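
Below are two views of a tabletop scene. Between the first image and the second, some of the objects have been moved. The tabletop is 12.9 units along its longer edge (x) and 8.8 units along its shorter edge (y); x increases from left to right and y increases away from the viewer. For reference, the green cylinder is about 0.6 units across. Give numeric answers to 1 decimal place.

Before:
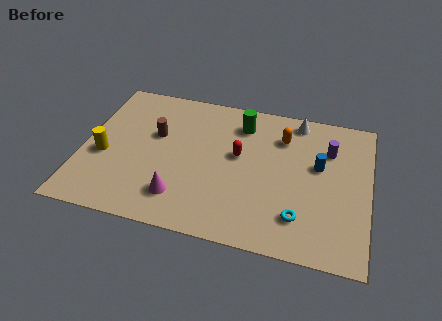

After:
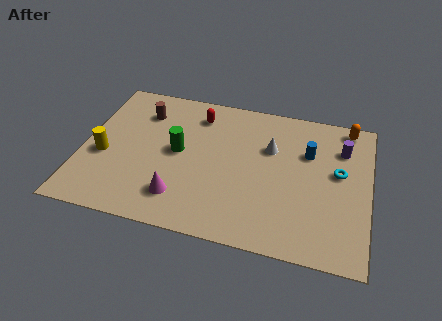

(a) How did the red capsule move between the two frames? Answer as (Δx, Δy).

(-2.0, 2.1)

The red capsule started near (7.0, 5.0) and ended near (5.0, 7.1).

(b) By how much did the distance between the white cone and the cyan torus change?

-2.6

Before: roughly 5.8 units apart; after: 3.2. That's 2.6 units closer together.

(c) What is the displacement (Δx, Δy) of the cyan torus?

(1.6, 3.0)

The cyan torus was at about (9.9, 2.0) and moved to about (11.5, 5.0).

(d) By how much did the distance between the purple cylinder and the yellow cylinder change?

+0.6

Before: roughly 10.4 units apart; after: 11.0. That's 0.6 units further apart.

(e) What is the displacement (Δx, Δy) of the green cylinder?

(-2.7, -2.4)

From the two frames, the green cylinder sits at roughly (7.0, 7.0) before and (4.3, 4.6) after.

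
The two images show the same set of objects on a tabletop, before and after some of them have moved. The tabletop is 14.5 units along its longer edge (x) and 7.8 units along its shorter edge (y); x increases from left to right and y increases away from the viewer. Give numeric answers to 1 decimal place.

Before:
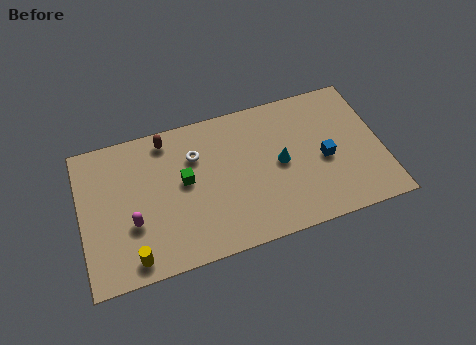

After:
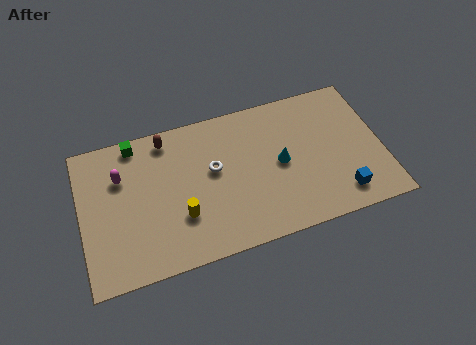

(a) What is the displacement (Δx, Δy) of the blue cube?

(0.6, -2.1)

From the two frames, the blue cube sits at roughly (11.7, 3.5) before and (12.3, 1.4) after.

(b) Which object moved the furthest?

the green cube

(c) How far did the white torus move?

1.3

The white torus was near (5.6, 5.5) before and (6.4, 4.5) after, so it travelled √(0.8² + 1.0²) ≈ 1.3 units.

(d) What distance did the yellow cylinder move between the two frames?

2.8

From (2.3, 1.0) to (4.7, 2.5), the yellow cylinder covered √(2.4² + 1.5²) ≈ 2.8 units.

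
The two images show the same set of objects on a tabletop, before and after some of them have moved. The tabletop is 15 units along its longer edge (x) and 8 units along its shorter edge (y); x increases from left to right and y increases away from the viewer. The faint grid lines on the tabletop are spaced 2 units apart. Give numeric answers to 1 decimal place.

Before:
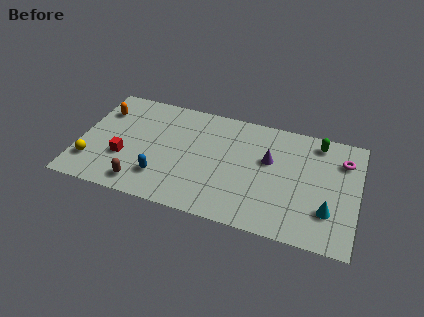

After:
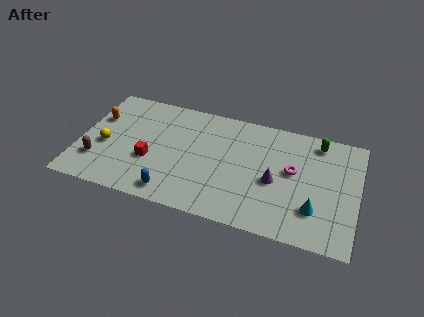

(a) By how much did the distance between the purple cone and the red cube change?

-1.3

Before: roughly 8.0 units apart; after: 6.7. That's 1.3 units closer together.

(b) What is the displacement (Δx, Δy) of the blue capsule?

(0.7, -0.9)

From the two frames, the blue capsule sits at roughly (4.6, 2.0) before and (5.3, 1.1) after.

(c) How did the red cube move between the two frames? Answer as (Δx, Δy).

(1.4, 0.2)

From the two frames, the red cube sits at roughly (2.5, 2.8) before and (3.9, 3.0) after.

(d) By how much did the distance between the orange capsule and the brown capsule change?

-2.3

Before: roughly 5.4 units apart; after: 3.1. That's 2.3 units closer together.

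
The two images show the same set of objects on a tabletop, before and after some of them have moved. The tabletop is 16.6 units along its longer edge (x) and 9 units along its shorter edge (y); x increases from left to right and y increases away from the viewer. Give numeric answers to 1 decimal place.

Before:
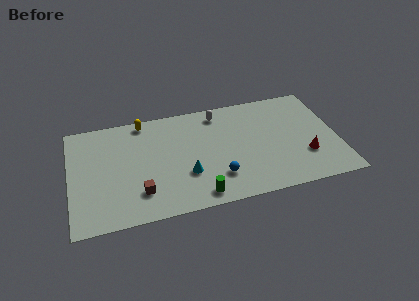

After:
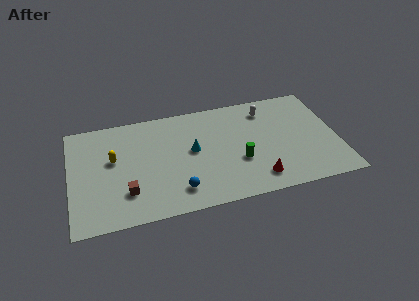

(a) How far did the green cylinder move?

3.5

The green cylinder was near (7.7, 1.1) before and (10.4, 3.3) after, so it travelled √(2.7² + 2.2²) ≈ 3.5 units.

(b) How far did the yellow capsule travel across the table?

3.4

The yellow capsule moved from about (4.7, 8.1) to (2.7, 5.3), a distance of √(2.0² + 2.8²) ≈ 3.4.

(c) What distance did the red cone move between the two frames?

3.3

The red cone was near (14.5, 2.8) before and (11.4, 1.6) after, so it travelled √(3.1² + 1.2²) ≈ 3.3 units.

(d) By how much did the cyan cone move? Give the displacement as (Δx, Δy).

(0.5, 1.9)

From the two frames, the cyan cone sits at roughly (7.1, 3.0) before and (7.6, 4.9) after.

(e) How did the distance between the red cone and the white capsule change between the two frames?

-1.3

The distance was about 7.1 in the first image and 5.8 in the second, so they moved 1.3 units closer together.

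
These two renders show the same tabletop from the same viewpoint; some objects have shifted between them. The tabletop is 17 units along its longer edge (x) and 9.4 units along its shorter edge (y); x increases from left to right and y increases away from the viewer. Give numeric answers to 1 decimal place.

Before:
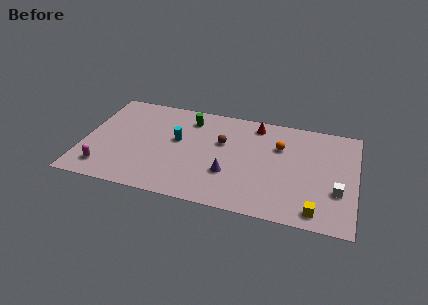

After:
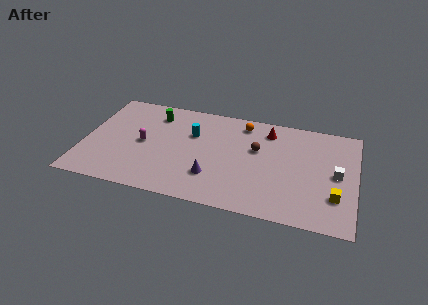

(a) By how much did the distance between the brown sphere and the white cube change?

-2.7

They were about 7.8 units apart before and 5.1 after — 2.7 units closer together.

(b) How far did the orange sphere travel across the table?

2.9

From (12.2, 6.4) to (9.8, 8.0), the orange sphere covered √(2.4² + 1.6²) ≈ 2.9 units.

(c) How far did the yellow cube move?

1.9

The yellow cube moved from about (14.7, 1.2) to (15.8, 2.7), a distance of √(1.1² + 1.5²) ≈ 1.9.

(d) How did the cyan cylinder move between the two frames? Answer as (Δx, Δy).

(0.9, 0.8)

The cyan cylinder started near (5.8, 5.4) and ended near (6.7, 6.2).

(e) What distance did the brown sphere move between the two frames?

2.2

From (8.6, 5.9) to (10.8, 5.8), the brown sphere covered √(2.2² + 0.1²) ≈ 2.2 units.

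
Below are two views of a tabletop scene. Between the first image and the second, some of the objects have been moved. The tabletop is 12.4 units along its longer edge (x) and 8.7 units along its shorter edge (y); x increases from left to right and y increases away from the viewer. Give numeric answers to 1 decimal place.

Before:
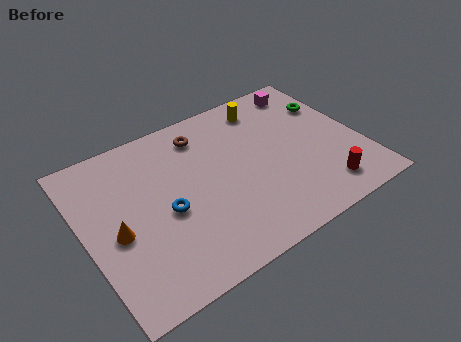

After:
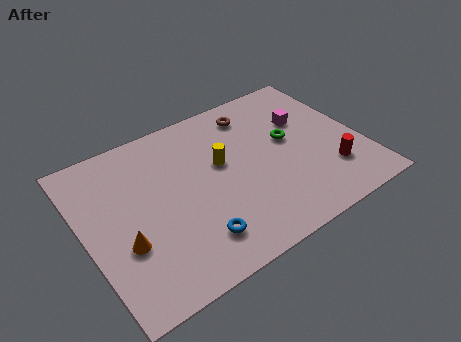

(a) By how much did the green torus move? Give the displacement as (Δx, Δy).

(-2.2, -1.2)

From the two frames, the green torus sits at roughly (11.5, 6.1) before and (9.3, 4.9) after.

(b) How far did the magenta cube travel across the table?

1.9

The magenta cube moved from about (10.7, 7.5) to (10.2, 5.7), a distance of √(0.5² + 1.8²) ≈ 1.9.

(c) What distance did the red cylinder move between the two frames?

0.9

The red cylinder moved from about (10.2, 1.5) to (10.7, 2.3), a distance of √(0.5² + 0.8²) ≈ 0.9.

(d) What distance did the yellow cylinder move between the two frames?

3.3

From (8.7, 7.3) to (6.2, 5.1), the yellow cylinder covered √(2.5² + 2.2²) ≈ 3.3 units.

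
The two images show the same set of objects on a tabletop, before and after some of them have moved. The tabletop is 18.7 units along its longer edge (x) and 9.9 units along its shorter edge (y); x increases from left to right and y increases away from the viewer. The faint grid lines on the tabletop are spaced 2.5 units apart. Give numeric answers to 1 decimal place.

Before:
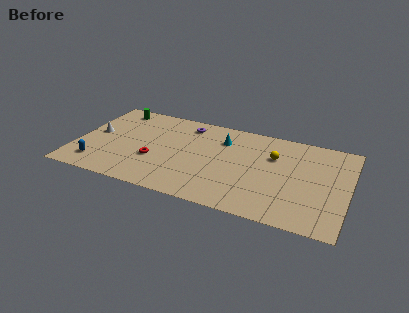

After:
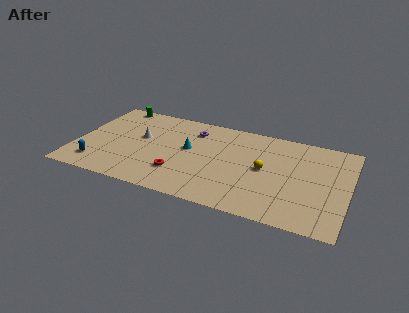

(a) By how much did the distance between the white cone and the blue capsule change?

+1.3

Before: roughly 3.4 units apart; after: 4.7. That's 1.3 units further apart.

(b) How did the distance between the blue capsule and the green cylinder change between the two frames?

+0.5

The distance was about 6.7 in the first image and 7.2 in the second, so they moved 0.5 units further apart.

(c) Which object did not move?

the blue capsule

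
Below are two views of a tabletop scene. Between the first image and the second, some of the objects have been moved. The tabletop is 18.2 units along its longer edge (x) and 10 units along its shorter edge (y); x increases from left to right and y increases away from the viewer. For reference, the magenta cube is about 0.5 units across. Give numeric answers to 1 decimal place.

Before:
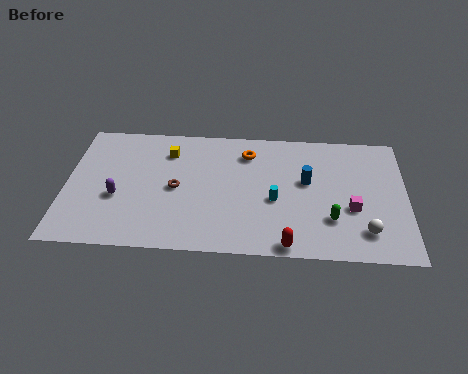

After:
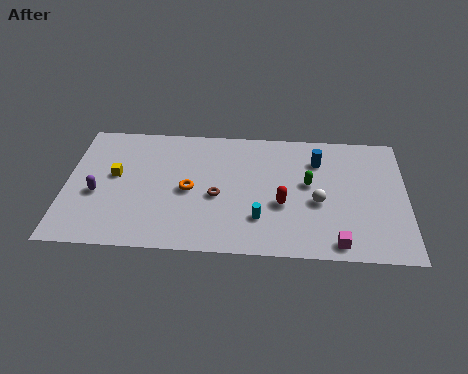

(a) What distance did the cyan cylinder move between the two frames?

1.7

From (11.2, 4.2) to (10.4, 2.7), the cyan cylinder covered √(0.8² + 1.5²) ≈ 1.7 units.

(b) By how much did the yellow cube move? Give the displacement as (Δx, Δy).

(-2.8, -2.1)

The yellow cube was at about (5.4, 7.7) and moved to about (2.6, 5.6).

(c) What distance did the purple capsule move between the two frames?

1.1

From (2.8, 3.9) to (1.7, 4.1), the purple capsule covered √(1.1² + 0.2²) ≈ 1.1 units.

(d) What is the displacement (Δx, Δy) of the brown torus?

(2.2, -0.5)

From the two frames, the brown torus sits at roughly (5.9, 4.8) before and (8.1, 4.3) after.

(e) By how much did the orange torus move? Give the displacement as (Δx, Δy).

(-3.1, -3.2)

From the two frames, the orange torus sits at roughly (9.7, 7.9) before and (6.6, 4.7) after.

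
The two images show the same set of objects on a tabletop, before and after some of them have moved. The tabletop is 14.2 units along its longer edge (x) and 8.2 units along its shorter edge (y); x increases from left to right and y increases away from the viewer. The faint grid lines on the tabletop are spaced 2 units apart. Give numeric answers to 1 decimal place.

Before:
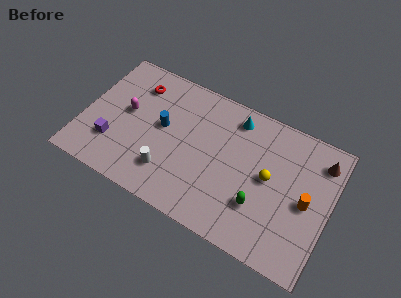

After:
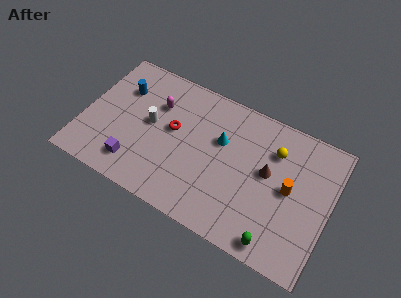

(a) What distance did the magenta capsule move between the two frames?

2.0

From (2.4, 4.5) to (4.0, 5.7), the magenta capsule covered √(1.6² + 1.2²) ≈ 2.0 units.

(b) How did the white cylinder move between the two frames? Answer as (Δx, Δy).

(-1.4, 2.4)

The white cylinder was at about (5.2, 2.0) and moved to about (3.8, 4.4).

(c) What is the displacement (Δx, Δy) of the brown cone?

(-2.8, -2.0)

The brown cone started near (13.4, 6.6) and ended near (10.6, 4.6).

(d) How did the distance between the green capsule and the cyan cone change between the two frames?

+0.9

They were about 4.8 units apart before and 5.7 after — 0.9 units further apart.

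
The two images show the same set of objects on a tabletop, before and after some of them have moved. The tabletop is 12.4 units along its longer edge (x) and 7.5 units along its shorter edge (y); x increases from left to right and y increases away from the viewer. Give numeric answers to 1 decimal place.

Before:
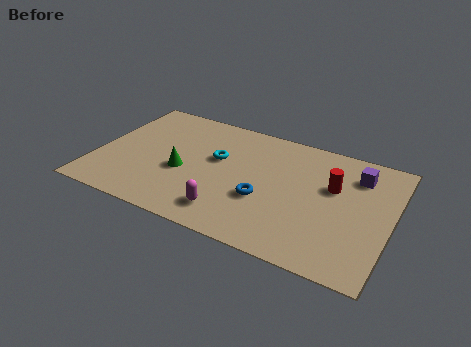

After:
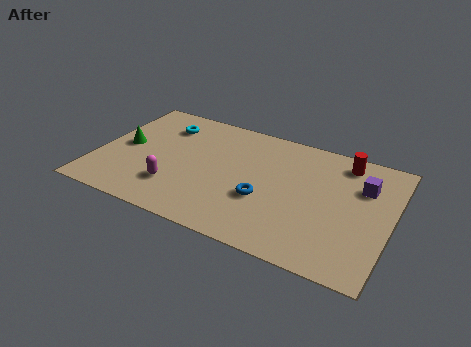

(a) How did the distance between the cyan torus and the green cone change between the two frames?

+0.5

The distance was about 1.9 in the first image and 2.4 in the second, so they moved 0.5 units further apart.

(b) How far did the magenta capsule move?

2.5

The magenta capsule moved from about (5.9, 1.4) to (3.5, 2.0), a distance of √(2.4² + 0.6²) ≈ 2.5.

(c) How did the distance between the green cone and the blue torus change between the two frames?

+2.7

Before: roughly 3.5 units apart; after: 6.2. That's 2.7 units further apart.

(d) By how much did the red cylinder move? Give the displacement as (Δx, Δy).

(0.3, 1.7)

From the two frames, the red cylinder sits at roughly (9.9, 4.7) before and (10.2, 6.4) after.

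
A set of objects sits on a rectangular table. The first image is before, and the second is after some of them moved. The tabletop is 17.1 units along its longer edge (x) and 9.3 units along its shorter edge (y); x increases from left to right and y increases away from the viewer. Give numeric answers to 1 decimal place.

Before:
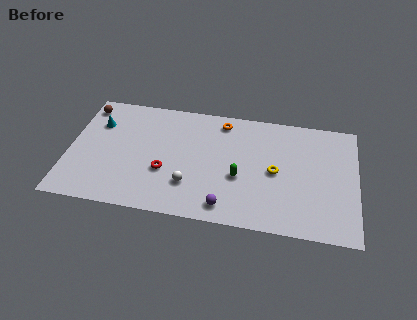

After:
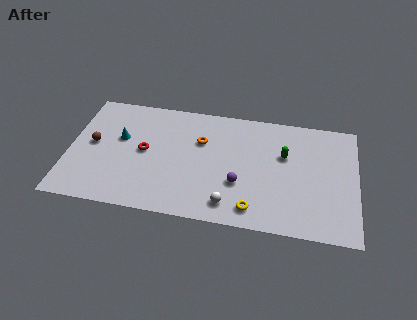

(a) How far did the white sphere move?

2.6

The white sphere was near (7.3, 2.6) before and (9.7, 1.5) after, so it travelled √(2.4² + 1.1²) ≈ 2.6 units.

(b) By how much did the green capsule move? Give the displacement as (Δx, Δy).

(2.6, 2.2)

From the two frames, the green capsule sits at roughly (10.2, 3.7) before and (12.8, 5.9) after.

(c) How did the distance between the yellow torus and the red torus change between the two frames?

+0.8

The distance was about 6.6 in the first image and 7.4 in the second, so they moved 0.8 units further apart.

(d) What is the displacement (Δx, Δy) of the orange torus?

(-1.2, -1.8)

The orange torus was at about (9.0, 8.0) and moved to about (7.8, 6.2).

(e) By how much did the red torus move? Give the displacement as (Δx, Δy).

(-1.3, 1.4)

From the two frames, the red torus sits at roughly (5.8, 3.4) before and (4.5, 4.8) after.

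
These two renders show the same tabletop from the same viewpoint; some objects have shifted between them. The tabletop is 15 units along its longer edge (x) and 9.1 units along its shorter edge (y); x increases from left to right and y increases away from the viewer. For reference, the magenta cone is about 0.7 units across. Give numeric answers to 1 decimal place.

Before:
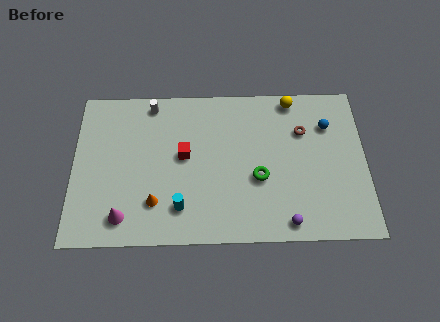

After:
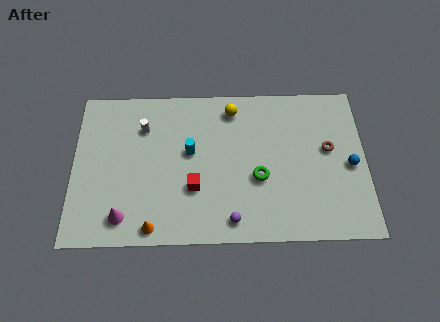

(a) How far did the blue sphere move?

2.6

The blue sphere moved from about (13.1, 6.6) to (14.2, 4.2), a distance of √(1.1² + 2.4²) ≈ 2.6.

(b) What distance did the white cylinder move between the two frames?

1.5

The white cylinder was near (4.0, 8.1) before and (3.6, 6.7) after, so it travelled √(0.4² + 1.4²) ≈ 1.5 units.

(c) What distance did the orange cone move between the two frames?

1.4

The orange cone was near (4.2, 2.3) before and (4.1, 0.9) after, so it travelled √(0.1² + 1.4²) ≈ 1.4 units.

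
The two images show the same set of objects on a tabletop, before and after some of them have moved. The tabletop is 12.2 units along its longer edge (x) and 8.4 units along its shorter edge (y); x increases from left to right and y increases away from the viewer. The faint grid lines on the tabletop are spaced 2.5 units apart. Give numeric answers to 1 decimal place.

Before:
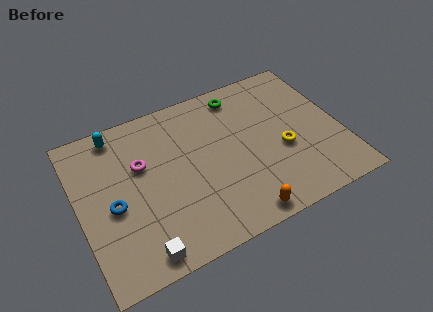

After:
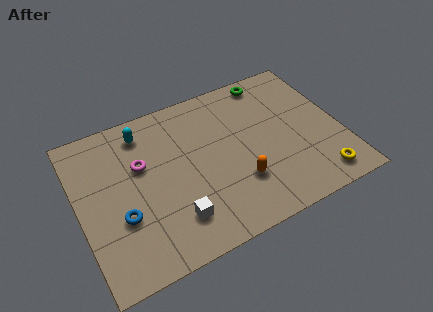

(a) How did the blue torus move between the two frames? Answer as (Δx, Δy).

(0.3, -0.7)

From the two frames, the blue torus sits at roughly (1.5, 3.7) before and (1.8, 3.0) after.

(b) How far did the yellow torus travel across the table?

2.6

The yellow torus was near (9.4, 3.4) before and (10.8, 1.2) after, so it travelled √(1.4² + 2.2²) ≈ 2.6 units.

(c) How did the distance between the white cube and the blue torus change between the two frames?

-0.4

They were about 2.9 units apart before and 2.5 after — 0.4 units closer together.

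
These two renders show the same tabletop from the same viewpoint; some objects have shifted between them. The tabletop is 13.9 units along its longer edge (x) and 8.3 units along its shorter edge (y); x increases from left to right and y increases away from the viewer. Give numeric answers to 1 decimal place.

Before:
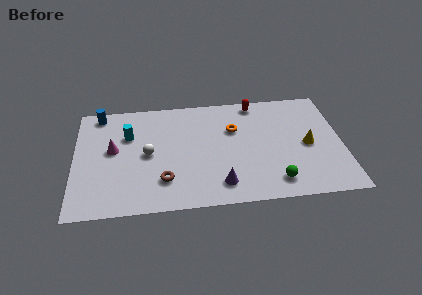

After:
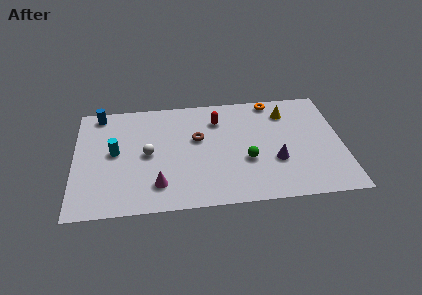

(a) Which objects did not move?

the white sphere and the blue cylinder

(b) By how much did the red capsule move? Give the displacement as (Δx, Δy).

(-2.0, -1.1)

The red capsule started near (9.5, 7.4) and ended near (7.5, 6.3).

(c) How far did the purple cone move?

3.2

From (7.5, 1.5) to (10.4, 2.9), the purple cone covered √(2.9² + 1.4²) ≈ 3.2 units.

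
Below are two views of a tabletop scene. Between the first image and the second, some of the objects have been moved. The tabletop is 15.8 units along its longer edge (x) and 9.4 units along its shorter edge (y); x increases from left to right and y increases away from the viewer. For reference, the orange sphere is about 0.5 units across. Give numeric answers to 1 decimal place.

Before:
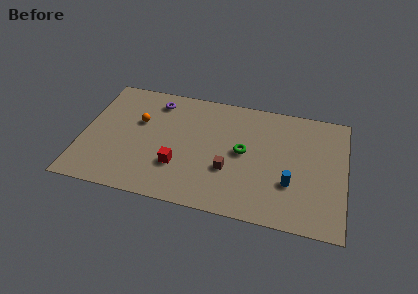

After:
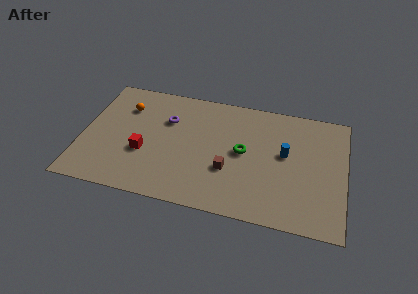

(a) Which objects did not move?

the green torus and the brown cube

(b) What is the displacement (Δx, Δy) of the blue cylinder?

(-0.4, 2.2)

The blue cylinder started near (12.6, 3.1) and ended near (12.2, 5.3).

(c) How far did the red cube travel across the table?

2.2

The red cube was near (5.9, 2.9) before and (3.8, 3.5) after, so it travelled √(2.1² + 0.6²) ≈ 2.2 units.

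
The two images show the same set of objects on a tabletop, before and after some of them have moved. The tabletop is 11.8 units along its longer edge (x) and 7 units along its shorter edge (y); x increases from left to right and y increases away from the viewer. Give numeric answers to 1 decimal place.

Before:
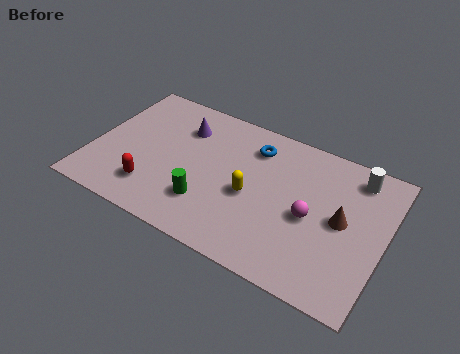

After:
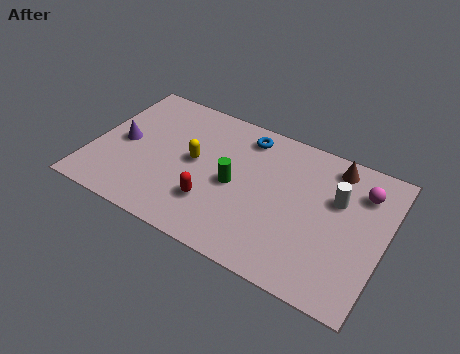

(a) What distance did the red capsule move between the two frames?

2.4

The red capsule moved from about (2.7, 1.6) to (5.1, 2.0), a distance of √(2.4² + 0.4²) ≈ 2.4.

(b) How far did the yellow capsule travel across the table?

2.5

From (6.5, 3.1) to (4.1, 3.7), the yellow capsule covered √(2.4² + 0.6²) ≈ 2.5 units.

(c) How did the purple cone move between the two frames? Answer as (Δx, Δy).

(-2.2, -1.8)

The purple cone was at about (3.4, 5.2) and moved to about (1.2, 3.4).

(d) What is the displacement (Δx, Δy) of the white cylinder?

(-0.6, -1.4)

The white cylinder was at about (10.4, 5.9) and moved to about (9.8, 4.5).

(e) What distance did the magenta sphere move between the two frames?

2.8

From (8.9, 3.2) to (10.7, 5.3), the magenta sphere covered √(1.8² + 2.1²) ≈ 2.8 units.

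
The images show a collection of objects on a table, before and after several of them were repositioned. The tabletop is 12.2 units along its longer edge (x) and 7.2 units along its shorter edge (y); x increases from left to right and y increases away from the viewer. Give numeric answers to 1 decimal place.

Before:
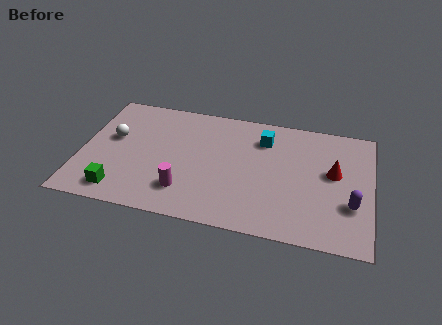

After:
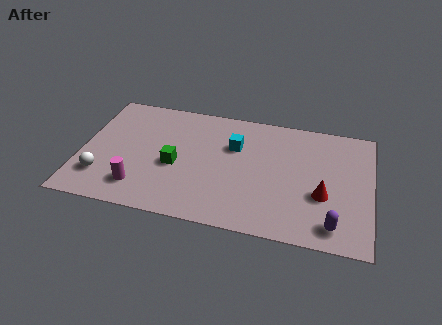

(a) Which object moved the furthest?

the green cube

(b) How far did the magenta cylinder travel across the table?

1.9

From (4.5, 1.7) to (2.6, 1.5), the magenta cylinder covered √(1.9² + 0.2²) ≈ 1.9 units.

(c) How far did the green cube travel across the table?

3.0

The green cube was near (1.8, 1.1) before and (4.0, 3.1) after, so it travelled √(2.2² + 2.0²) ≈ 3.0 units.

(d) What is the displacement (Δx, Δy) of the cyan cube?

(-1.2, -0.7)

From the two frames, the cyan cube sits at roughly (7.6, 5.5) before and (6.4, 4.8) after.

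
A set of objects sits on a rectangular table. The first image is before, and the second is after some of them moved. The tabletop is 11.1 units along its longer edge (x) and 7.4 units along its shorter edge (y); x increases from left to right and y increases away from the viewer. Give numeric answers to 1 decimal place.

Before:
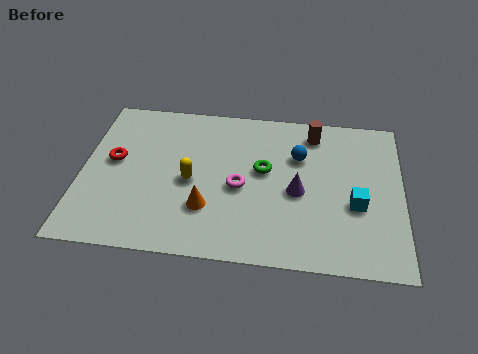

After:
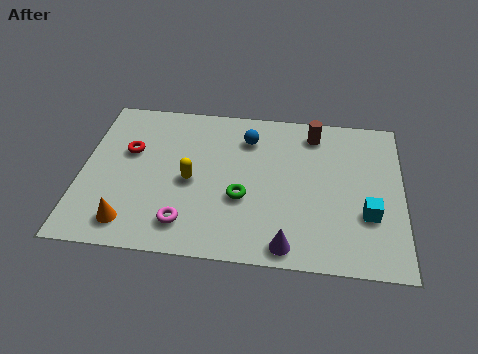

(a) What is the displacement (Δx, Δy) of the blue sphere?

(-1.8, 0.7)

The blue sphere started near (7.5, 5.0) and ended near (5.7, 5.7).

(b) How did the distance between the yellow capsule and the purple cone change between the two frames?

+0.6

The distance was about 3.7 in the first image and 4.3 in the second, so they moved 0.6 units further apart.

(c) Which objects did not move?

the yellow capsule and the brown cylinder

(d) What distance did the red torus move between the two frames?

0.7

From (1.1, 4.1) to (1.6, 4.6), the red torus covered √(0.5² + 0.5²) ≈ 0.7 units.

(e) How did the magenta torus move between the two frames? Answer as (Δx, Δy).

(-1.8, -1.9)

The magenta torus was at about (5.5, 3.3) and moved to about (3.7, 1.4).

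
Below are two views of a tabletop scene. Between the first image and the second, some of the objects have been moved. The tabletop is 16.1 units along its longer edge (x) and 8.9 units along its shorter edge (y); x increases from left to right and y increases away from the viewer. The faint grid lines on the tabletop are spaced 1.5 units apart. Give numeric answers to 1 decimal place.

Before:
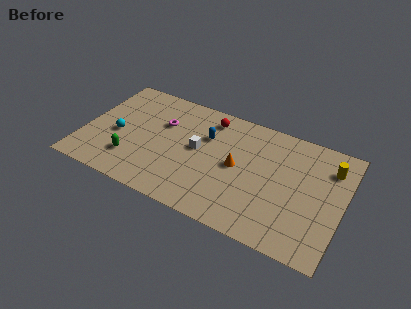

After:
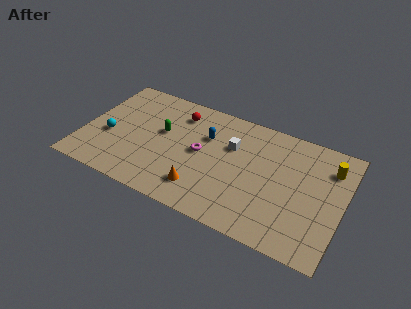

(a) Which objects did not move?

the yellow cylinder and the blue capsule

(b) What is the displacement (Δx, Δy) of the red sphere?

(-1.9, -0.4)

From the two frames, the red sphere sits at roughly (7.5, 7.5) before and (5.6, 7.1) after.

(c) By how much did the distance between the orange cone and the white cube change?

+1.7

Before: roughly 2.5 units apart; after: 4.2. That's 1.7 units further apart.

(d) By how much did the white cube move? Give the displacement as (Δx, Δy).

(2.0, 1.1)

From the two frames, the white cube sits at roughly (7.1, 4.8) before and (9.1, 5.9) after.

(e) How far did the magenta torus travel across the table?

2.9

From (4.7, 5.9) to (7.3, 4.6), the magenta torus covered √(2.6² + 1.3²) ≈ 2.9 units.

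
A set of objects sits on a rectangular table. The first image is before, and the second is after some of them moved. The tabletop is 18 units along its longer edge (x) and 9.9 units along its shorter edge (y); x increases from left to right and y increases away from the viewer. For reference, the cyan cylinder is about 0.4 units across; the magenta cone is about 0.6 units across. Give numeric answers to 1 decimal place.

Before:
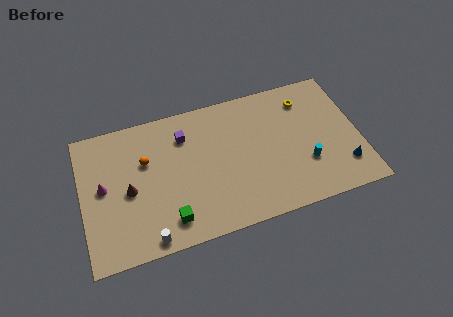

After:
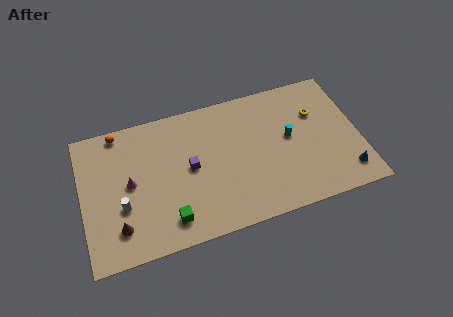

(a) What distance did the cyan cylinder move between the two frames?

2.4

From (14.4, 3.2) to (13.5, 5.4), the cyan cylinder covered √(0.9² + 2.2²) ≈ 2.4 units.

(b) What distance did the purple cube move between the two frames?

2.4

The purple cube moved from about (6.8, 7.5) to (7.0, 5.1), a distance of √(0.2² + 2.4²) ≈ 2.4.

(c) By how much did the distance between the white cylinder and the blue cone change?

+1.6

The distance was about 12.9 in the first image and 14.5 in the second, so they moved 1.6 units further apart.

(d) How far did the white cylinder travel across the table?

3.1

The white cylinder moved from about (4.0, 0.9) to (2.5, 3.6), a distance of √(1.5² + 2.7²) ≈ 3.1.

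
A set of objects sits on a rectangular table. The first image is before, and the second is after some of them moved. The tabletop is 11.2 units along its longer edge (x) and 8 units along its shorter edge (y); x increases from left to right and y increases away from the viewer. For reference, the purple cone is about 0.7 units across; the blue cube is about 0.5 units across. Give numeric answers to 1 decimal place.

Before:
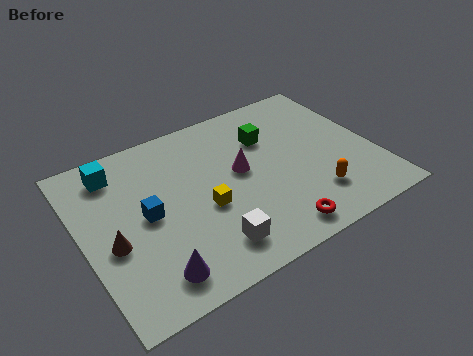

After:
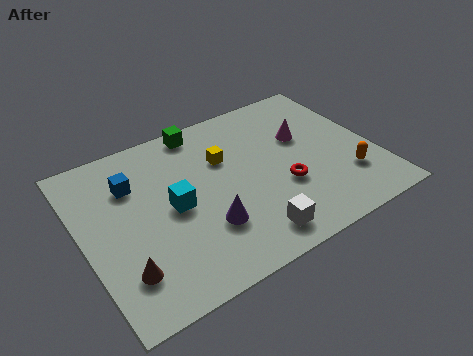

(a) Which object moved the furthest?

the cyan cube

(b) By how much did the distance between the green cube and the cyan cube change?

-2.2

They were about 5.9 units apart before and 3.7 after — 2.2 units closer together.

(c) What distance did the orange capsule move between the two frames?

1.4

The orange capsule moved from about (8.5, 1.9) to (9.9, 2.2), a distance of √(1.4² + 0.3²) ≈ 1.4.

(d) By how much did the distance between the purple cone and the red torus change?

-1.5

The distance was about 4.6 in the first image and 3.1 in the second, so they moved 1.5 units closer together.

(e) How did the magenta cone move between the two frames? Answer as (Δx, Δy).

(2.6, 0.6)

The magenta cone started near (6.1, 4.4) and ended near (8.7, 5.0).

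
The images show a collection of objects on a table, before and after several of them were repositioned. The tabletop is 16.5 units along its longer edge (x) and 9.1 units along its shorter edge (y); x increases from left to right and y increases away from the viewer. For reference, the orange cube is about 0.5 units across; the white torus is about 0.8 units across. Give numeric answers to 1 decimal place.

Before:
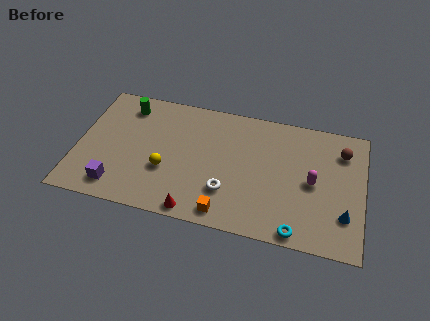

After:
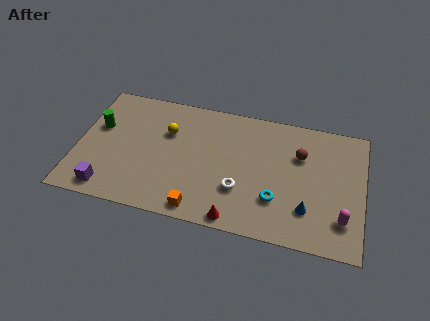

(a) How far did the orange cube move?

1.5

From (8.8, 1.1) to (7.3, 1.0), the orange cube covered √(1.5² + 0.1²) ≈ 1.5 units.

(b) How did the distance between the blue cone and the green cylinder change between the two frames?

-1.1

Before: roughly 13.8 units apart; after: 12.7. That's 1.1 units closer together.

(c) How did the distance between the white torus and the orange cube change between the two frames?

+1.4

Before: roughly 1.5 units apart; after: 2.9. That's 1.4 units further apart.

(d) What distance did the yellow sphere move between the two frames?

2.8

The yellow sphere was near (5.2, 3.3) before and (5.1, 6.1) after, so it travelled √(0.1² + 2.8²) ≈ 2.8 units.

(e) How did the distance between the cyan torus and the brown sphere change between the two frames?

-2.9

The distance was about 6.6 in the first image and 3.7 in the second, so they moved 2.9 units closer together.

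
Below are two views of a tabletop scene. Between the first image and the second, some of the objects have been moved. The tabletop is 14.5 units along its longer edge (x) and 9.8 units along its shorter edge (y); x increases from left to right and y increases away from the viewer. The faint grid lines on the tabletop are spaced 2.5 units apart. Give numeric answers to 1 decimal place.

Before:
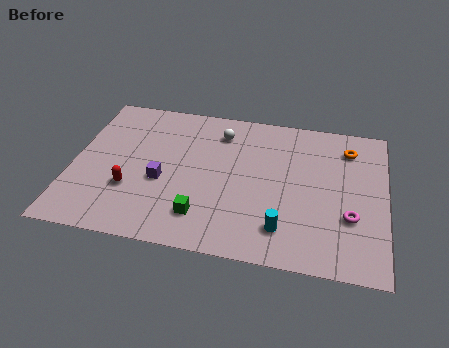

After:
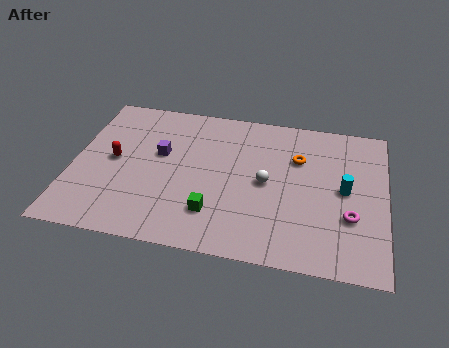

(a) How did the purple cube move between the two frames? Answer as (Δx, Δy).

(-0.2, 1.8)

The purple cube was at about (4.2, 4.0) and moved to about (4.0, 5.8).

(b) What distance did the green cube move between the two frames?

0.6

From (6.2, 2.1) to (6.7, 2.4), the green cube covered √(0.5² + 0.3²) ≈ 0.6 units.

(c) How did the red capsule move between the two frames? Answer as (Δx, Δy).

(-0.9, 1.8)

The red capsule was at about (2.8, 3.2) and moved to about (1.9, 5.0).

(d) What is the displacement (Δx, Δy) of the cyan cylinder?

(2.7, 3.0)

The cyan cylinder started near (9.9, 2.0) and ended near (12.6, 5.0).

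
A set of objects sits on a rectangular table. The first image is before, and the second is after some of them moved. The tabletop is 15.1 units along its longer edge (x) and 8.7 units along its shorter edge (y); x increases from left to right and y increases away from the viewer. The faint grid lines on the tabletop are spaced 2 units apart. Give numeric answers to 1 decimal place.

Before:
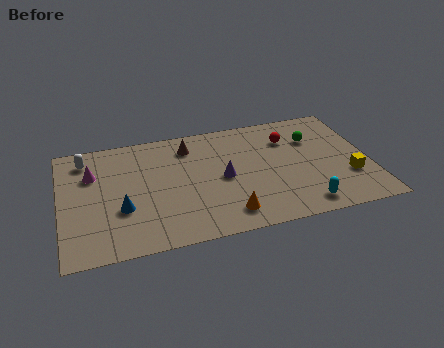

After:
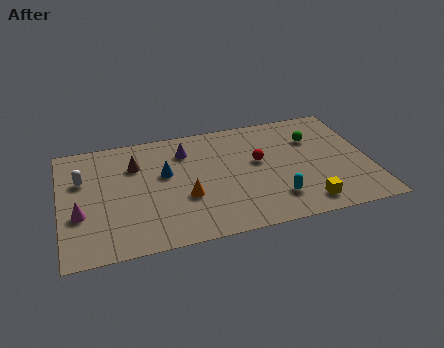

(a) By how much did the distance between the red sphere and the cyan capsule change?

-2.1

The distance was about 5.2 in the first image and 3.1 in the second, so they moved 2.1 units closer together.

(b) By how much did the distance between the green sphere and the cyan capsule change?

-0.3

They were about 5.0 units apart before and 4.7 after — 0.3 units closer together.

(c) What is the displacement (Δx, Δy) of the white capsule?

(-0.2, -1.5)

From the two frames, the white capsule sits at roughly (1.3, 7.2) before and (1.1, 5.7) after.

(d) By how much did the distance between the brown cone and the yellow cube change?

+0.7

They were about 8.7 units apart before and 9.4 after — 0.7 units further apart.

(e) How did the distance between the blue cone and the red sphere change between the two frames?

-4.4

Before: roughly 9.0 units apart; after: 4.6. That's 4.4 units closer together.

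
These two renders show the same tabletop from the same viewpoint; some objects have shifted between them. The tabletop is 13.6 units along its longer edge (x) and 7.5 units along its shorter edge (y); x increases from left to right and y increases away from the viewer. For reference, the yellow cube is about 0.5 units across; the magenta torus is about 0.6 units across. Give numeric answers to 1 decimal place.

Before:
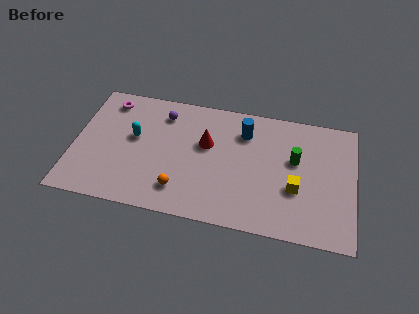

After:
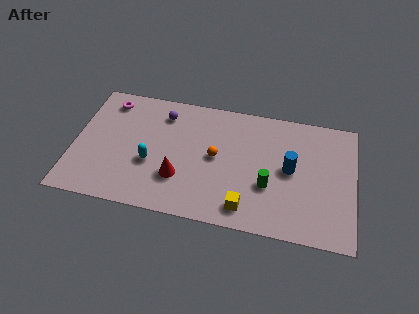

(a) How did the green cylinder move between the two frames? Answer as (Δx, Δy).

(-1.2, -1.8)

The green cylinder was at about (10.7, 4.5) and moved to about (9.5, 2.7).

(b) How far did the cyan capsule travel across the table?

1.7

From (2.9, 4.3) to (3.8, 2.9), the cyan capsule covered √(0.9² + 1.4²) ≈ 1.7 units.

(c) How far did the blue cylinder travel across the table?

2.9

From (8.2, 5.7) to (10.5, 3.9), the blue cylinder covered √(2.3² + 1.8²) ≈ 2.9 units.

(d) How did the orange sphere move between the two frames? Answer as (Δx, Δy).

(1.6, 2.3)

The orange sphere was at about (5.3, 1.6) and moved to about (6.9, 3.9).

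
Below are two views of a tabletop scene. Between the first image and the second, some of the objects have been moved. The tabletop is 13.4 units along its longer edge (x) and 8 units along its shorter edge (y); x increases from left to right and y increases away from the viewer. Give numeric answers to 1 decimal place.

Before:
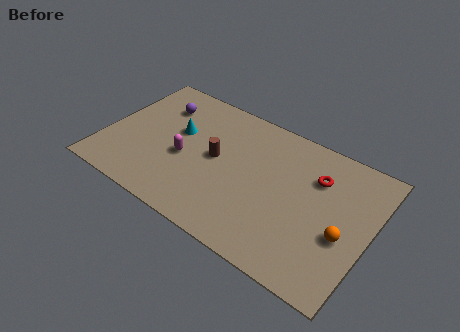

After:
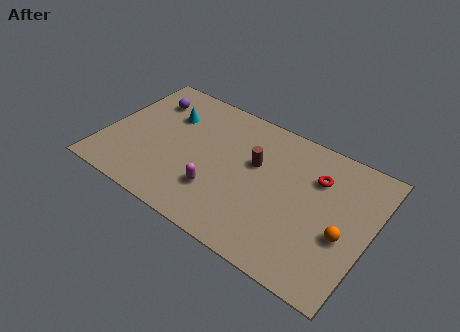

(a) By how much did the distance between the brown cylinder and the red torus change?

-2.0

They were about 5.1 units apart before and 3.1 after — 2.0 units closer together.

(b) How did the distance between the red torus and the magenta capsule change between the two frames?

-1.2

They were about 6.8 units apart before and 5.6 after — 1.2 units closer together.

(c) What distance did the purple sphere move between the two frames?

0.6

The purple sphere moved from about (2.3, 6.0) to (1.7, 6.1), a distance of √(0.6² + 0.1²) ≈ 0.6.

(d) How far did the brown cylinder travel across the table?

2.0

From (5.6, 4.2) to (7.5, 4.9), the brown cylinder covered √(1.9² + 0.7²) ≈ 2.0 units.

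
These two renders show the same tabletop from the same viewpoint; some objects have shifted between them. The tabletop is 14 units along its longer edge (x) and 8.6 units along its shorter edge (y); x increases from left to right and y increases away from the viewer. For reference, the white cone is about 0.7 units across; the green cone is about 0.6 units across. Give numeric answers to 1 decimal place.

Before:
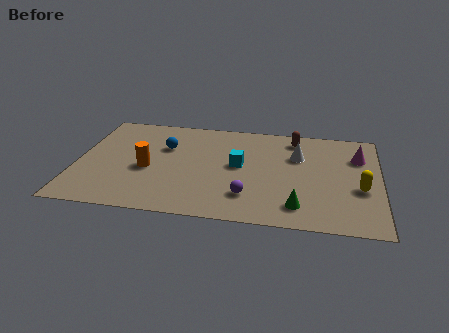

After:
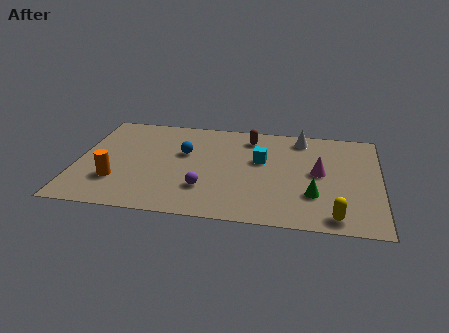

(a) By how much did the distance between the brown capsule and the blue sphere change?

-2.7

The distance was about 6.2 in the first image and 3.5 in the second, so they moved 2.7 units closer together.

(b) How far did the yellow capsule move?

2.6

The yellow capsule moved from about (13.1, 3.4) to (12.0, 1.0), a distance of √(1.1² + 2.4²) ≈ 2.6.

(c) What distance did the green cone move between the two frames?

1.2

The green cone was near (10.3, 1.6) before and (11.0, 2.6) after, so it travelled √(0.7² + 1.0²) ≈ 1.2 units.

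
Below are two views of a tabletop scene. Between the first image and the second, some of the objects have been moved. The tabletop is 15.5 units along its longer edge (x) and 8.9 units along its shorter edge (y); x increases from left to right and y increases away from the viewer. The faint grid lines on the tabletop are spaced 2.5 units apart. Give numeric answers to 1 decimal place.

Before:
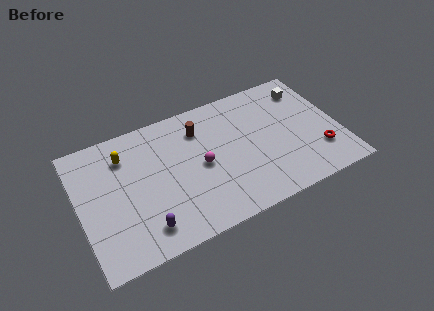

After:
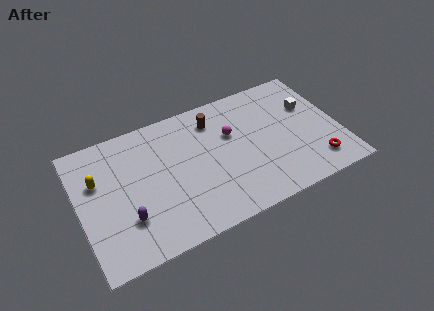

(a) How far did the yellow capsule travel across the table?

2.0

The yellow capsule moved from about (2.9, 6.8) to (1.2, 5.8), a distance of √(1.7² + 1.0²) ≈ 2.0.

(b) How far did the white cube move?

1.3

The white cube moved from about (14.0, 7.1) to (14.0, 5.8), a distance of √(0.0² + 1.3²) ≈ 1.3.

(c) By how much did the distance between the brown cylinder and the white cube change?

-0.8

They were about 6.6 units apart before and 5.8 after — 0.8 units closer together.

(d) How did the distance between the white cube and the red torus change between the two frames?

-0.6

The distance was about 4.7 in the first image and 4.1 in the second, so they moved 0.6 units closer together.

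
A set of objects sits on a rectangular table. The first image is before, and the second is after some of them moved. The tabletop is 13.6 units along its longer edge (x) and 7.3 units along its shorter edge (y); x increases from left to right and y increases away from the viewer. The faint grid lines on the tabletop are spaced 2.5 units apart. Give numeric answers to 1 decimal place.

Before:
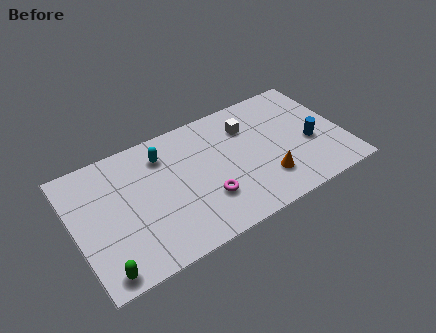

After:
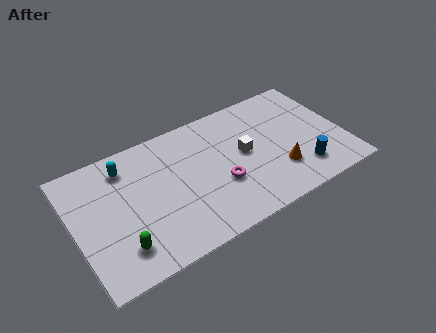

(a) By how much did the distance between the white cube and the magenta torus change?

-2.3

The distance was about 4.1 in the first image and 1.8 in the second, so they moved 2.3 units closer together.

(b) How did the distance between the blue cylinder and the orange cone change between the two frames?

-1.5

The distance was about 2.7 in the first image and 1.2 in the second, so they moved 1.5 units closer together.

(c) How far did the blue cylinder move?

1.6

From (11.9, 3.0) to (11.2, 1.6), the blue cylinder covered √(0.7² + 1.4²) ≈ 1.6 units.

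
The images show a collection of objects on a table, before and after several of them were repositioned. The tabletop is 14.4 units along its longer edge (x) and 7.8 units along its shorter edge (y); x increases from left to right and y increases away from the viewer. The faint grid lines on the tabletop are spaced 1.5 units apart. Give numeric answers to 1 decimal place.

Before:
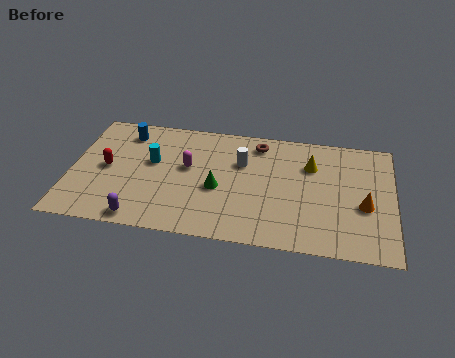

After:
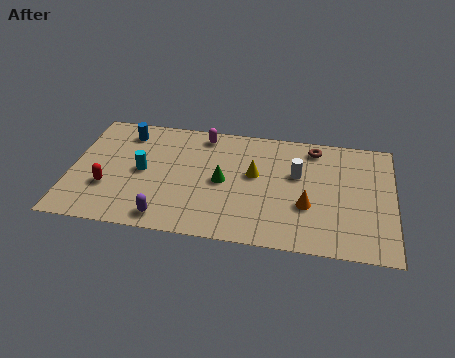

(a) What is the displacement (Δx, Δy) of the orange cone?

(-2.5, -0.4)

From the two frames, the orange cone sits at roughly (13.1, 3.2) before and (10.6, 2.8) after.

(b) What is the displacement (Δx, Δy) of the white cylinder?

(2.5, -0.4)

From the two frames, the white cylinder sits at roughly (7.6, 5.2) before and (10.1, 4.8) after.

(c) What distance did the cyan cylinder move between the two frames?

0.8

From (3.6, 4.6) to (3.2, 3.9), the cyan cylinder covered √(0.4² + 0.7²) ≈ 0.8 units.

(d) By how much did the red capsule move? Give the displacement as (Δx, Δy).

(0.1, -1.3)

The red capsule was at about (1.6, 3.9) and moved to about (1.7, 2.6).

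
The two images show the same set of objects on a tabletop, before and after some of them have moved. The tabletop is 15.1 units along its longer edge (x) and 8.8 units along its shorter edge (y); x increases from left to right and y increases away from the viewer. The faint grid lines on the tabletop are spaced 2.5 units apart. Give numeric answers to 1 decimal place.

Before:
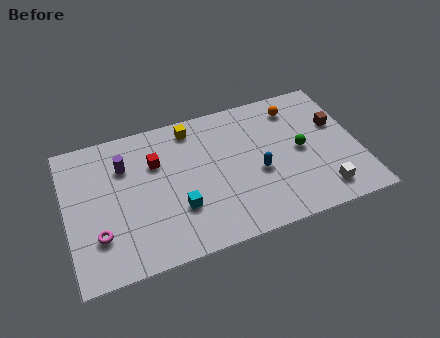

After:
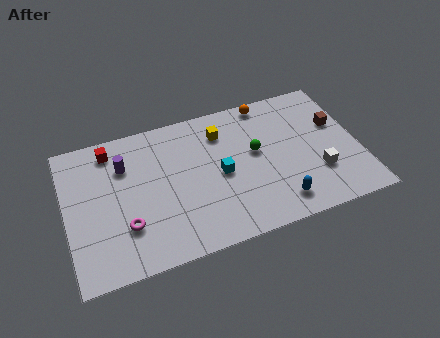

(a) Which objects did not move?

the purple cylinder and the brown cube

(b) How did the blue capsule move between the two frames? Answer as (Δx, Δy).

(0.8, -2.2)

The blue capsule was at about (9.8, 3.7) and moved to about (10.6, 1.5).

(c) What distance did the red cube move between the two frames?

2.7

The red cube moved from about (4.7, 6.0) to (2.5, 7.5), a distance of √(2.2² + 1.5²) ≈ 2.7.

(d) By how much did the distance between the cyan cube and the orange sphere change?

-3.1

Before: roughly 7.8 units apart; after: 4.7. That's 3.1 units closer together.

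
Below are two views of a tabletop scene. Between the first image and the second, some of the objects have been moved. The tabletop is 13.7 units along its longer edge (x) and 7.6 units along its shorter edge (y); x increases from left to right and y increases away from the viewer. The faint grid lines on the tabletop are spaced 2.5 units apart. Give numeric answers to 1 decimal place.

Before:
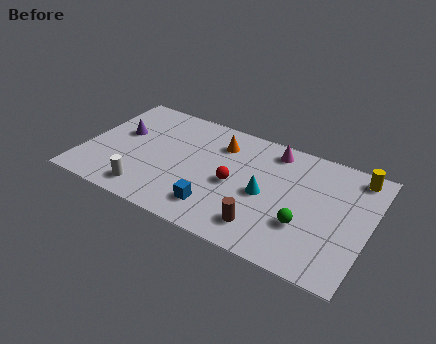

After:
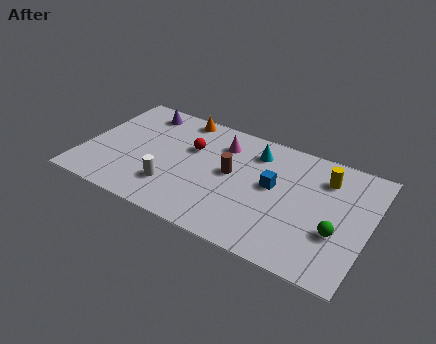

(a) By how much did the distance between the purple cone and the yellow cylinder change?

-2.3

Before: roughly 11.4 units apart; after: 9.1. That's 2.3 units closer together.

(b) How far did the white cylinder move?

1.4

The white cylinder moved from about (3.4, 1.2) to (4.5, 2.0), a distance of √(1.1² + 0.8²) ≈ 1.4.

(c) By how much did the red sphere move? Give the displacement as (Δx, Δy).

(-2.3, 1.4)

The red sphere started near (7.3, 3.5) and ended near (5.0, 4.9).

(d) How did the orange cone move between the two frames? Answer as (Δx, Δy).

(-2.1, 1.0)

The orange cone started near (6.3, 5.8) and ended near (4.2, 6.8).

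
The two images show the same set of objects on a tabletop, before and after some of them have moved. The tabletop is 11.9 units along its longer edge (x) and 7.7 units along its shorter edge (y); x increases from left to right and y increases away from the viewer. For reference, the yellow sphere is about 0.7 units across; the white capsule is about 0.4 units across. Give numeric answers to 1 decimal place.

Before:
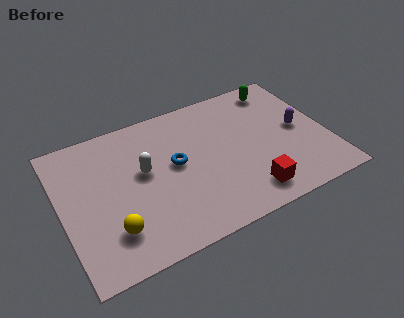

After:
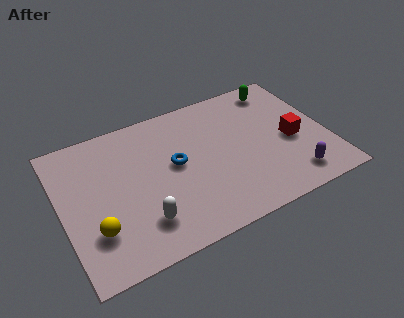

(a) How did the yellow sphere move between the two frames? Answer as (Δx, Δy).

(-0.7, 0.3)

The yellow sphere started near (2.0, 1.9) and ended near (1.3, 2.2).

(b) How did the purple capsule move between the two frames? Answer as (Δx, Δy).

(-0.7, -2.6)

The purple capsule started near (10.7, 3.9) and ended near (10.0, 1.3).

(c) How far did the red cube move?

3.1

The red cube was near (8.0, 1.3) before and (10.3, 3.4) after, so it travelled √(2.3² + 2.1²) ≈ 3.1 units.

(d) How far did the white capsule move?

2.6

The white capsule moved from about (3.7, 4.4) to (3.3, 1.8), a distance of √(0.4² + 2.6²) ≈ 2.6.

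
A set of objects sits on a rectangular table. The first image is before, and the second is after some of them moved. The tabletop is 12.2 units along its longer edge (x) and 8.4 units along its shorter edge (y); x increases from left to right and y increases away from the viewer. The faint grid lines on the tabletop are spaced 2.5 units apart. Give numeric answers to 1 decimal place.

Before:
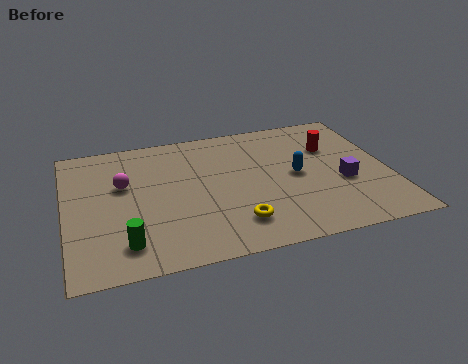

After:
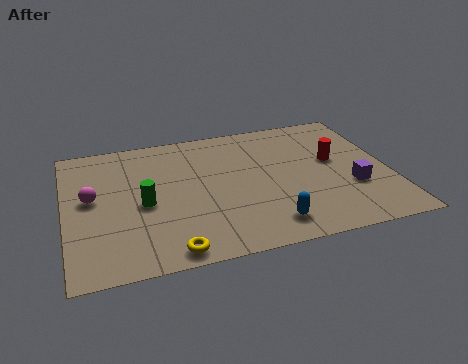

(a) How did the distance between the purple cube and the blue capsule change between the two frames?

+1.7

The distance was about 1.9 in the first image and 3.6 in the second, so they moved 1.7 units further apart.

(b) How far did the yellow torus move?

2.7

From (6.2, 1.8) to (3.7, 0.8), the yellow torus covered √(2.5² + 1.0²) ≈ 2.7 units.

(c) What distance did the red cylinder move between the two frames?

0.9

The red cylinder was near (10.2, 5.7) before and (10.2, 4.8) after, so it travelled √(0.0² + 0.9²) ≈ 0.9 units.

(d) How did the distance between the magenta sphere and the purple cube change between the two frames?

+1.4

Before: roughly 8.4 units apart; after: 9.8. That's 1.4 units further apart.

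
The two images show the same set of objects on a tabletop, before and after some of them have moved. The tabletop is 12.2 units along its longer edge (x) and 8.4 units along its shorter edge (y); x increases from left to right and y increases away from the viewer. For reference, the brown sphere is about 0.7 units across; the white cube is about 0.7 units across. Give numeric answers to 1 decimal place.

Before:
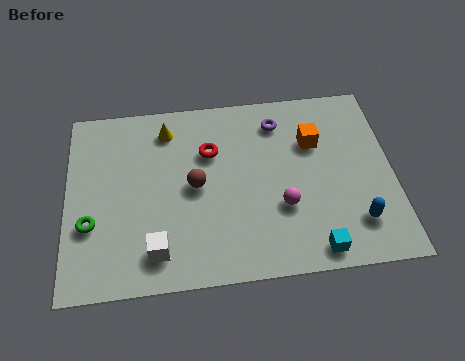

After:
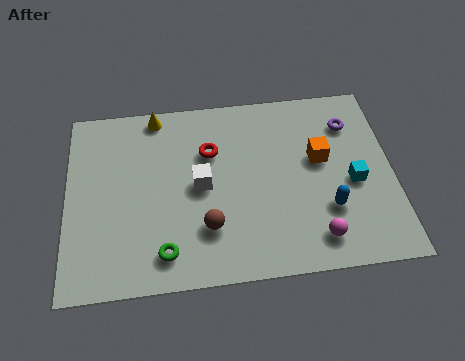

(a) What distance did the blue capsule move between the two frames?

1.2

The blue capsule moved from about (10.7, 1.9) to (9.7, 2.6), a distance of √(1.0² + 0.7²) ≈ 1.2.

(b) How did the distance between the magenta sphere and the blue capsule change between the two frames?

-1.6

Before: roughly 2.9 units apart; after: 1.3. That's 1.6 units closer together.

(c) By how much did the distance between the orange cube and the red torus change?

+0.3

Before: roughly 3.9 units apart; after: 4.2. That's 0.3 units further apart.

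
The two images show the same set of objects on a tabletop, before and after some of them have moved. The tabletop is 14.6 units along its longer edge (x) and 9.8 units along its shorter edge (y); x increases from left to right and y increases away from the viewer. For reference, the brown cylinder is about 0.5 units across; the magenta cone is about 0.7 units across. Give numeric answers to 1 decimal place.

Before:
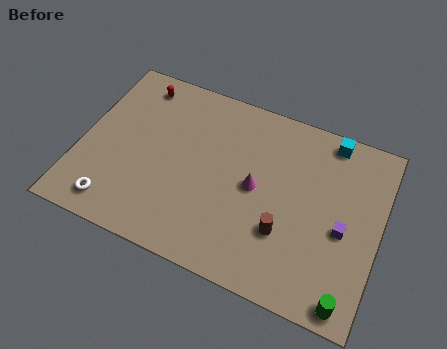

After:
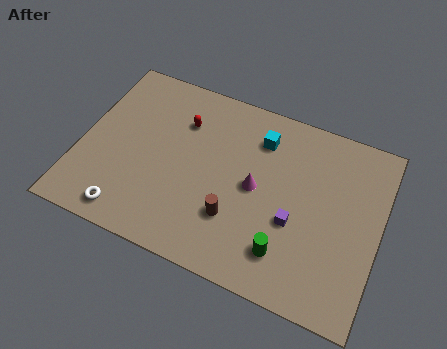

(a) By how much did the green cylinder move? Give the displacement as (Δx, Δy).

(-3.1, 1.2)

The green cylinder started near (13.5, 0.9) and ended near (10.4, 2.1).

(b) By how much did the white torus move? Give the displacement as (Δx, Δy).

(0.7, -0.2)

The white torus started near (2.1, 1.4) and ended near (2.8, 1.2).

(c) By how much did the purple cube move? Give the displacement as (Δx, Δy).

(-2.3, -0.5)

The purple cube was at about (12.9, 4.3) and moved to about (10.6, 3.8).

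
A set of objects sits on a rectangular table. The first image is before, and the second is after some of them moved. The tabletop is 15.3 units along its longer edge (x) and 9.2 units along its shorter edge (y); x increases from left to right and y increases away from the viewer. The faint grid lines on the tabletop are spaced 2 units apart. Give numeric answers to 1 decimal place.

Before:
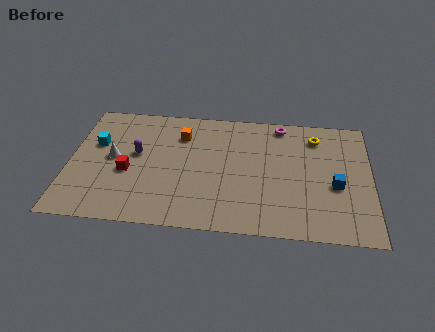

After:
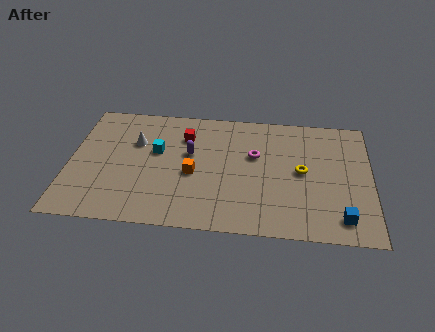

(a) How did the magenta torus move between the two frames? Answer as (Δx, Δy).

(-1.3, -2.5)

The magenta torus was at about (10.7, 8.2) and moved to about (9.4, 5.7).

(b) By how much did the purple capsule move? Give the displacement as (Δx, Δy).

(2.7, 0.3)

The purple capsule started near (3.4, 5.2) and ended near (6.1, 5.5).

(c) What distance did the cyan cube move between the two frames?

3.1

The cyan cube was near (1.3, 5.8) before and (4.4, 5.5) after, so it travelled √(3.1² + 0.3²) ≈ 3.1 units.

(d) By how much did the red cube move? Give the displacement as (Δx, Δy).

(2.8, 3.0)

The red cube was at about (3.0, 3.8) and moved to about (5.8, 6.8).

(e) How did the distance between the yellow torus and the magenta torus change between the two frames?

+0.6

Before: roughly 2.0 units apart; after: 2.6. That's 0.6 units further apart.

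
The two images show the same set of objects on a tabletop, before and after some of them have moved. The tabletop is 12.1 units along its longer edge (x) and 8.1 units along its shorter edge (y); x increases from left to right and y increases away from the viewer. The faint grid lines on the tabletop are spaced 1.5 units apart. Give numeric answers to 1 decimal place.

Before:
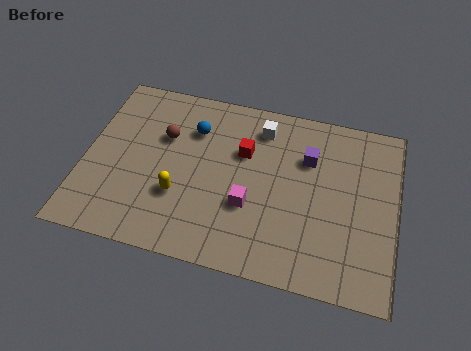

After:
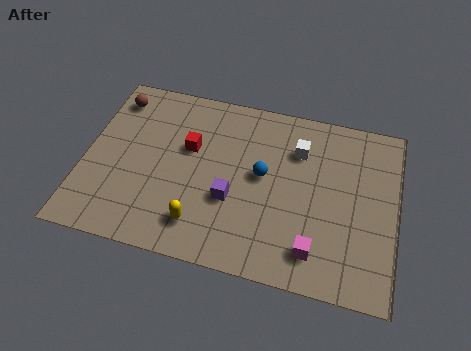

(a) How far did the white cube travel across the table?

1.7

The white cube moved from about (6.7, 6.6) to (8.2, 5.9), a distance of √(1.5² + 0.7²) ≈ 1.7.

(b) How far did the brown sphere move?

2.5

From (3.0, 5.3) to (0.9, 6.7), the brown sphere covered √(2.1² + 1.4²) ≈ 2.5 units.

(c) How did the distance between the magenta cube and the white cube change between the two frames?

+0.8

They were about 3.7 units apart before and 4.5 after — 0.8 units further apart.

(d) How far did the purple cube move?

3.8

From (8.6, 5.6) to (5.8, 3.0), the purple cube covered √(2.8² + 2.6²) ≈ 3.8 units.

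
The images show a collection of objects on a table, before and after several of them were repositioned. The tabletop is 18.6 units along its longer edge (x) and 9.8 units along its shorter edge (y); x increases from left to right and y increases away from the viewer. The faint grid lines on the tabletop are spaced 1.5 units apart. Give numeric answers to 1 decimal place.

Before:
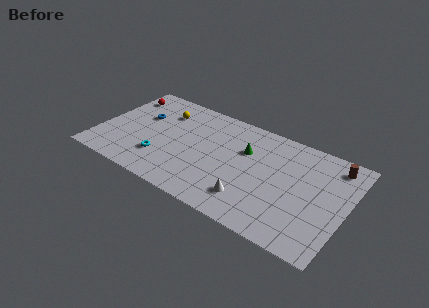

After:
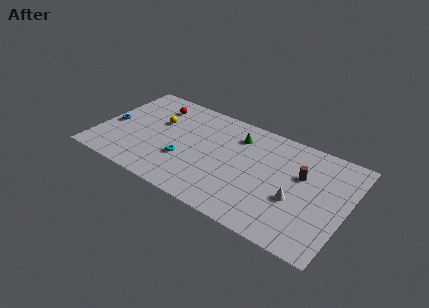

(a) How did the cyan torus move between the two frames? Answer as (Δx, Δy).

(1.7, 0.7)

The cyan torus was at about (5.0, 2.7) and moved to about (6.7, 3.4).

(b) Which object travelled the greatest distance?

the white cone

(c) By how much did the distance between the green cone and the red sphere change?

-3.4

The distance was about 9.8 in the first image and 6.4 in the second, so they moved 3.4 units closer together.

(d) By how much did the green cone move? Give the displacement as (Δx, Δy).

(-0.8, 1.1)

The green cone was at about (10.9, 6.5) and moved to about (10.1, 7.6).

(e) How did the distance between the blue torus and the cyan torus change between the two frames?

+1.8

They were about 4.1 units apart before and 5.9 after — 1.8 units further apart.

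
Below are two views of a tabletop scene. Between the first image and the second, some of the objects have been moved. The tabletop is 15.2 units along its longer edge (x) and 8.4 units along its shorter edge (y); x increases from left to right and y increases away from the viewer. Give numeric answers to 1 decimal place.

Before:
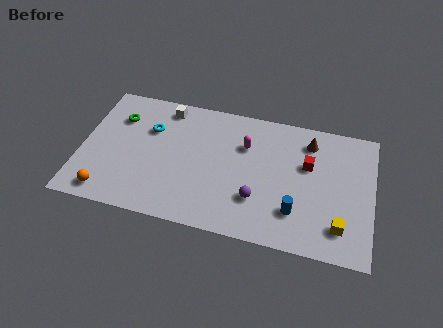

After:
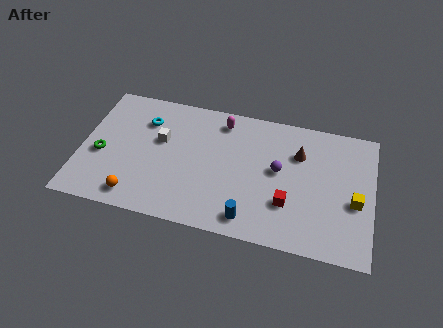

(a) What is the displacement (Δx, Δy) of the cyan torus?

(-0.3, 0.5)

The cyan torus was at about (3.5, 5.7) and moved to about (3.2, 6.2).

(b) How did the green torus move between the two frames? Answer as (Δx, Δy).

(-0.7, -2.6)

The green torus was at about (1.8, 6.1) and moved to about (1.1, 3.5).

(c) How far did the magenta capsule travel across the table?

1.8

From (8.5, 5.8) to (7.2, 7.1), the magenta capsule covered √(1.3² + 1.3²) ≈ 1.8 units.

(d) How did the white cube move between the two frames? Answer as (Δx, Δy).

(-0.1, -2.2)

From the two frames, the white cube sits at roughly (4.2, 7.3) before and (4.1, 5.1) after.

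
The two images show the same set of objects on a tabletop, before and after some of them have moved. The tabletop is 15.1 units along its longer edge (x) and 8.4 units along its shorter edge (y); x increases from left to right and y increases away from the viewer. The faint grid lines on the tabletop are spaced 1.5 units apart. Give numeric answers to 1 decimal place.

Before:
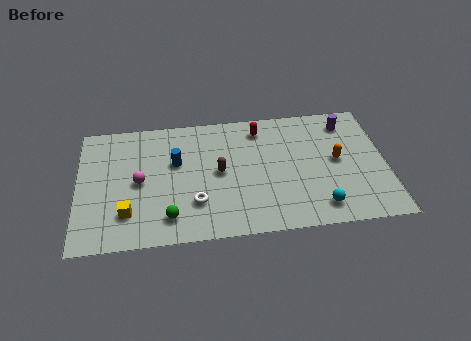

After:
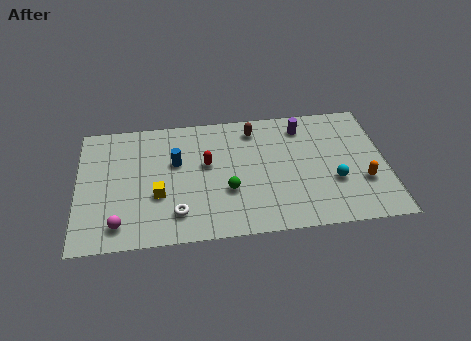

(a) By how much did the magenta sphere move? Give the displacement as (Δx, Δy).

(-1.0, -2.7)

The magenta sphere was at about (3.0, 4.1) and moved to about (2.0, 1.4).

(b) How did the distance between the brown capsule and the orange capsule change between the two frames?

+0.9

The distance was about 5.8 in the first image and 6.7 in the second, so they moved 0.9 units further apart.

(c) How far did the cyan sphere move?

1.8

The cyan sphere moved from about (11.7, 1.4) to (12.5, 3.0), a distance of √(0.8² + 1.6²) ≈ 1.8.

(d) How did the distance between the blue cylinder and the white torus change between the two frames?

+0.5

Before: roughly 2.9 units apart; after: 3.4. That's 0.5 units further apart.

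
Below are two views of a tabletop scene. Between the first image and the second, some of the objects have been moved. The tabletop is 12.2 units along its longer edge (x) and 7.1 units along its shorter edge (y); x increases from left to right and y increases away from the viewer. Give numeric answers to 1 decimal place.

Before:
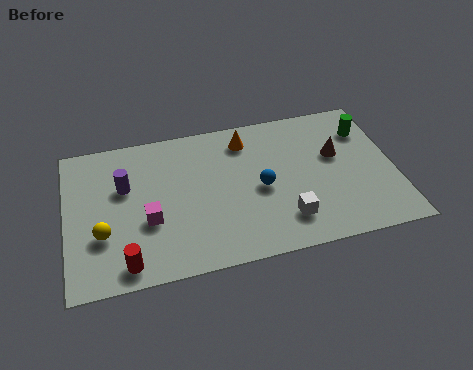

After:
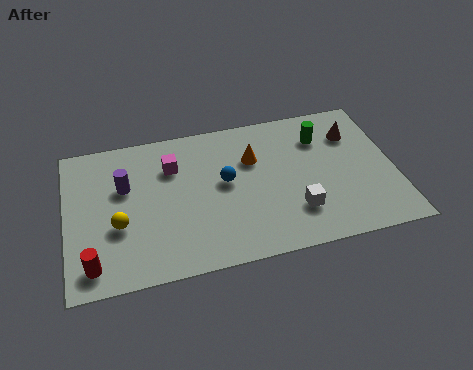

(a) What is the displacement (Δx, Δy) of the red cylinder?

(-1.2, 0.2)

The red cylinder started near (2.1, 0.9) and ended near (0.9, 1.1).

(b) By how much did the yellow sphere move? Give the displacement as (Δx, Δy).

(0.6, 0.3)

The yellow sphere was at about (1.3, 2.4) and moved to about (1.9, 2.7).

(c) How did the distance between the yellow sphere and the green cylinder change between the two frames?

-2.3

They were about 10.4 units apart before and 8.1 after — 2.3 units closer together.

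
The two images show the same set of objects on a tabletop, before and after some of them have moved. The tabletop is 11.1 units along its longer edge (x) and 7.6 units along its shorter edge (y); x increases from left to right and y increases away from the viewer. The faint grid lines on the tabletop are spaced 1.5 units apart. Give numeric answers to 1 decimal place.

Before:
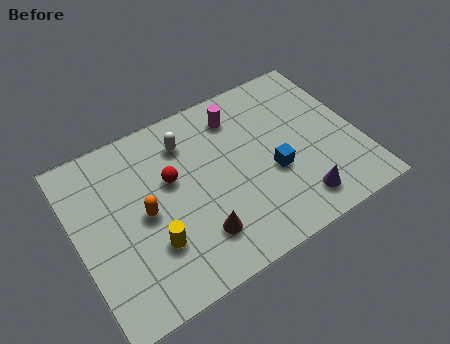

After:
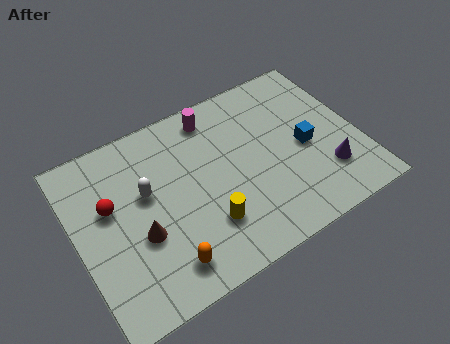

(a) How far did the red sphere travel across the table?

2.4

The red sphere moved from about (3.8, 4.6) to (1.4, 4.6), a distance of √(2.4² + 0.0²) ≈ 2.4.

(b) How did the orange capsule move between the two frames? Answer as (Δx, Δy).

(0.4, -2.4)

From the two frames, the orange capsule sits at roughly (2.6, 3.7) before and (3.0, 1.3) after.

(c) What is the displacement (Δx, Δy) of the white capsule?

(-1.8, -1.4)

From the two frames, the white capsule sits at roughly (4.6, 5.9) before and (2.8, 4.5) after.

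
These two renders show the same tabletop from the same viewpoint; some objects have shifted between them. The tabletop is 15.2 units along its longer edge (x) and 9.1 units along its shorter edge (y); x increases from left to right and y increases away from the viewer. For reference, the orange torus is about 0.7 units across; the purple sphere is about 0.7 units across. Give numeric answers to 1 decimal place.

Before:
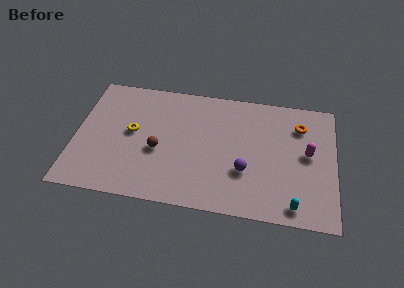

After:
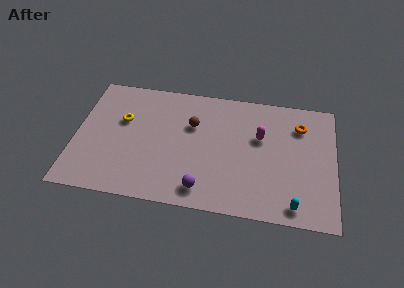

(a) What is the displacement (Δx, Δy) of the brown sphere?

(1.9, 2.2)

The brown sphere started near (4.9, 3.8) and ended near (6.8, 6.0).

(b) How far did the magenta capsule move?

2.9

From (13.6, 4.9) to (10.8, 5.7), the magenta capsule covered √(2.8² + 0.8²) ≈ 2.9 units.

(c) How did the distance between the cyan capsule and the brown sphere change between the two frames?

-0.6

They were about 8.4 units apart before and 7.8 after — 0.6 units closer together.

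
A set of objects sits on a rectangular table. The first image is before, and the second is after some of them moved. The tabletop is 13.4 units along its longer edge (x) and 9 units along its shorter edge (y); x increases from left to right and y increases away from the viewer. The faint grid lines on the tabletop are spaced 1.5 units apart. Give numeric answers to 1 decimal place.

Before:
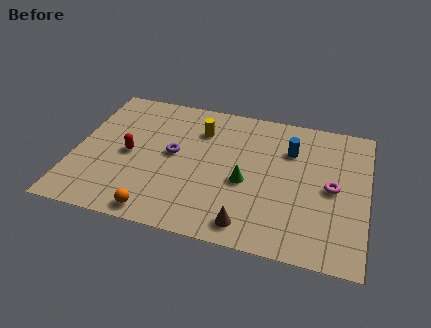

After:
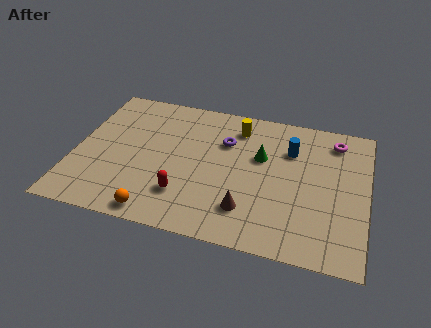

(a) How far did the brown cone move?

0.9

The brown cone was near (8.2, 1.2) before and (8.1, 2.1) after, so it travelled √(0.1² + 0.9²) ≈ 0.9 units.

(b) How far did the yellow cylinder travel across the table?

1.8

The yellow cylinder moved from about (5.6, 6.7) to (7.3, 7.3), a distance of √(1.7² + 0.6²) ≈ 1.8.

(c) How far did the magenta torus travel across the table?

3.1

From (11.8, 4.4) to (11.8, 7.5), the magenta torus covered √(0.0² + 3.1²) ≈ 3.1 units.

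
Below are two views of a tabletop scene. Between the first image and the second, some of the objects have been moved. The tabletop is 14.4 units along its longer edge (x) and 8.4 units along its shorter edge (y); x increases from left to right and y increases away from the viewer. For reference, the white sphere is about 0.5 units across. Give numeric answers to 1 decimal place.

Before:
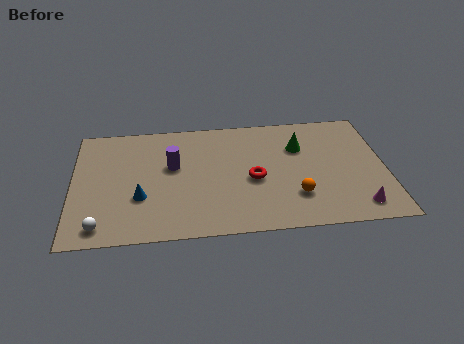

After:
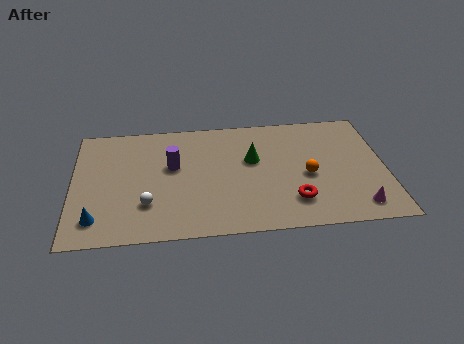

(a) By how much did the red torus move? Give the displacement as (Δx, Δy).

(1.8, -1.7)

The red torus started near (8.3, 3.7) and ended near (10.1, 2.0).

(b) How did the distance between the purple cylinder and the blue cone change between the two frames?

+2.3

They were about 2.6 units apart before and 4.9 after — 2.3 units further apart.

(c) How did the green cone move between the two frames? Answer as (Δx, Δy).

(-2.2, -0.7)

The green cone was at about (10.5, 5.8) and moved to about (8.3, 5.1).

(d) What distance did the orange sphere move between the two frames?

1.5

The orange sphere moved from about (10.2, 2.3) to (10.8, 3.7), a distance of √(0.6² + 1.4²) ≈ 1.5.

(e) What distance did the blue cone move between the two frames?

2.4

The blue cone moved from about (3.1, 2.9) to (1.1, 1.6), a distance of √(2.0² + 1.3²) ≈ 2.4.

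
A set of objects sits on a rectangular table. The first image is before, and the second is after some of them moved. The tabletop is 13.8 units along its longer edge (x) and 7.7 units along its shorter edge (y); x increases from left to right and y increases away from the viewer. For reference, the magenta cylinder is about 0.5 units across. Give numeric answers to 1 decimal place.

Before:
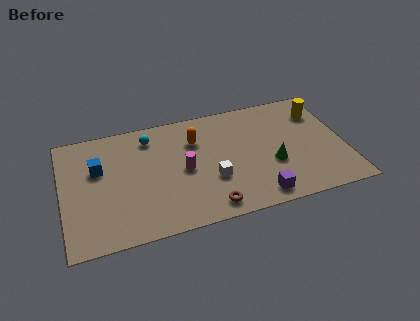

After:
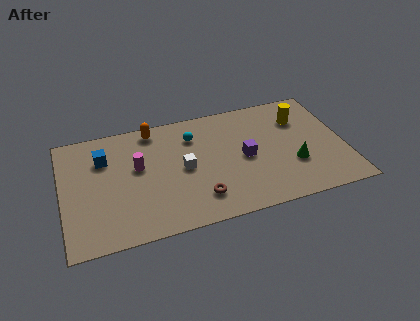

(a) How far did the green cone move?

1.0

The green cone moved from about (10.2, 2.9) to (11.2, 2.6), a distance of √(1.0² + 0.3²) ≈ 1.0.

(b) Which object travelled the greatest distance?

the purple cube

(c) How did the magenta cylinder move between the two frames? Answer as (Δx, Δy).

(-2.2, 0.8)

The magenta cylinder was at about (5.9, 3.7) and moved to about (3.7, 4.5).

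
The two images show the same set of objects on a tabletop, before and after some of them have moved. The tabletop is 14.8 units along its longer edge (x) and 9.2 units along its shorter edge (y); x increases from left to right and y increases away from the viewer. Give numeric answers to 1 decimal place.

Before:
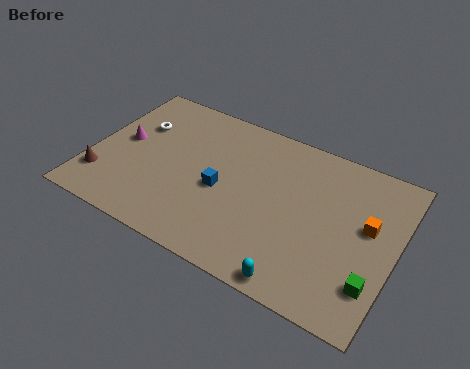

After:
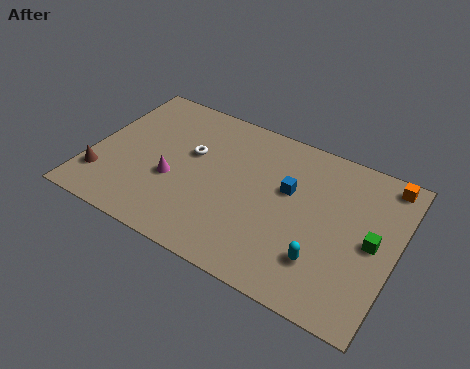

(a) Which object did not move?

the brown cone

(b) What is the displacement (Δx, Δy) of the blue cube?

(3.1, 1.5)

From the two frames, the blue cube sits at roughly (6.4, 4.1) before and (9.5, 5.6) after.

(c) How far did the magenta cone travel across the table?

3.0

The magenta cone moved from about (1.4, 4.9) to (4.1, 3.6), a distance of √(2.7² + 1.3²) ≈ 3.0.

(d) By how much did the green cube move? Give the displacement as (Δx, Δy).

(-0.3, 2.2)

The green cube started near (14.0, 2.3) and ended near (13.7, 4.5).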